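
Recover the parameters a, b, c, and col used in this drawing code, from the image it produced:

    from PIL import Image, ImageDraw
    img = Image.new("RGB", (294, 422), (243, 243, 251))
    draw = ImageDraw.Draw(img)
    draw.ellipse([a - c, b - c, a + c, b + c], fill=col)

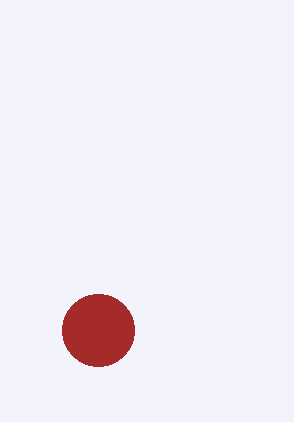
a = 98, b = 330, c = 36, col = 'brown'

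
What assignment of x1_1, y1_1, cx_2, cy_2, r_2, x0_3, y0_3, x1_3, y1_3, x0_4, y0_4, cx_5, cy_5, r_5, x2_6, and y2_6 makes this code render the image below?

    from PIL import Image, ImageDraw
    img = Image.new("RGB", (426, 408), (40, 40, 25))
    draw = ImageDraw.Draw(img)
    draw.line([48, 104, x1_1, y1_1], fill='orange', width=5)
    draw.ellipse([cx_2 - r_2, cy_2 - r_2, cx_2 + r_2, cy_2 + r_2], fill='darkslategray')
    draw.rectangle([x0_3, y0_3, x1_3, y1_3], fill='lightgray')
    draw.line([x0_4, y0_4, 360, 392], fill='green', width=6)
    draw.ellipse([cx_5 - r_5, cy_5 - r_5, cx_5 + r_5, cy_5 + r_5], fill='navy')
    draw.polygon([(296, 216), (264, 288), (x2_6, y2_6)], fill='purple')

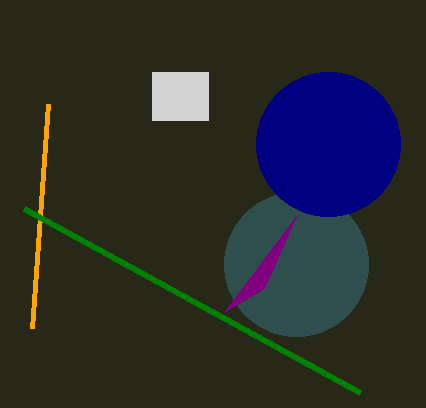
x1_1 = 32; y1_1 = 328; cx_2 = 296; cy_2 = 264; r_2 = 72; x0_3 = 152; y0_3 = 72; x1_3 = 208; y1_3 = 120; x0_4 = 24; y0_4 = 208; cx_5 = 328; cy_5 = 144; r_5 = 72; x2_6 = 224; y2_6 = 312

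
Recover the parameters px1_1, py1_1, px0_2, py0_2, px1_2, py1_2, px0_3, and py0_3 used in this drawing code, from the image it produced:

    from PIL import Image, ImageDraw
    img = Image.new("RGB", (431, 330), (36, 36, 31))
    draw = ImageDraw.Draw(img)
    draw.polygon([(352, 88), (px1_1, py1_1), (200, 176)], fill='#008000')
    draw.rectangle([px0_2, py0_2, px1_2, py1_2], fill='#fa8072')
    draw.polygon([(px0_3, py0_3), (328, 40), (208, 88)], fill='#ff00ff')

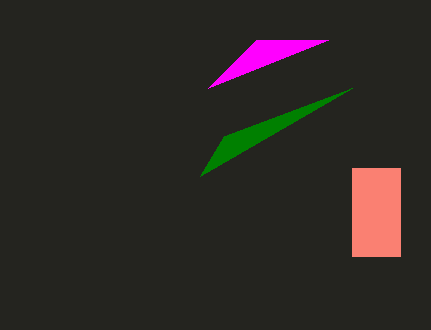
px1_1 = 224, py1_1 = 136, px0_2 = 352, py0_2 = 168, px1_2 = 400, py1_2 = 256, px0_3 = 256, py0_3 = 40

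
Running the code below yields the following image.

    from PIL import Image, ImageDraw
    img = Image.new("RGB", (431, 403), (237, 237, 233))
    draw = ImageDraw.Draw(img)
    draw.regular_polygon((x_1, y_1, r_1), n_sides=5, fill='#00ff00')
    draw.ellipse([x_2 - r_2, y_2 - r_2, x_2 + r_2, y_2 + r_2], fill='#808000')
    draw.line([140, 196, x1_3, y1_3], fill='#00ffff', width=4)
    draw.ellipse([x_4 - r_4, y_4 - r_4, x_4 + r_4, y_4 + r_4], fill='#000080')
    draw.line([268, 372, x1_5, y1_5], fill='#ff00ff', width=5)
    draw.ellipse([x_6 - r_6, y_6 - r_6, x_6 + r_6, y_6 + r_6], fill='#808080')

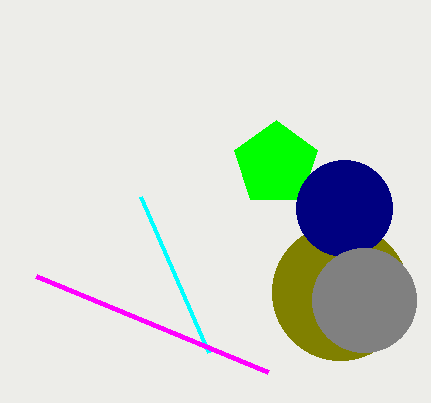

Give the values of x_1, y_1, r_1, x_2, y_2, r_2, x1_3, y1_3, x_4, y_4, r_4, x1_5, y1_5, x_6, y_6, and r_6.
x_1 = 276; y_1 = 164; r_1 = 44; x_2 = 340; y_2 = 292; r_2 = 68; x1_3 = 208; y1_3 = 352; x_4 = 344; y_4 = 208; r_4 = 48; x1_5 = 36; y1_5 = 276; x_6 = 364; y_6 = 300; r_6 = 52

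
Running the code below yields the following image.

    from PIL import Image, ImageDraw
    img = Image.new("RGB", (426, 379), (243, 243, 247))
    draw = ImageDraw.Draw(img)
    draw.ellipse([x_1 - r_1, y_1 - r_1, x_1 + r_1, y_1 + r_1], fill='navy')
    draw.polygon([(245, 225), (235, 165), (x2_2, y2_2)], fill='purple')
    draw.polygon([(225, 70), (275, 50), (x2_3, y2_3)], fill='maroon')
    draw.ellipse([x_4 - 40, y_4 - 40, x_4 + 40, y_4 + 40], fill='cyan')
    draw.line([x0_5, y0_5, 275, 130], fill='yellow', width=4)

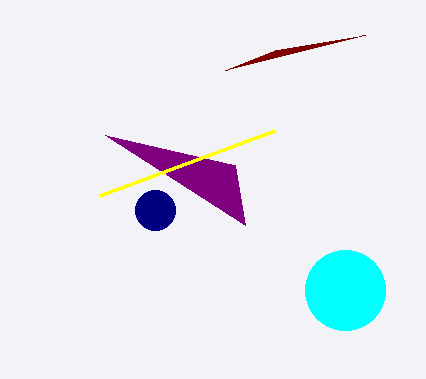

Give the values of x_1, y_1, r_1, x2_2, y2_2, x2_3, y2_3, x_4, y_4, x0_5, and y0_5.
x_1 = 155
y_1 = 210
r_1 = 20
x2_2 = 105
y2_2 = 135
x2_3 = 365
y2_3 = 35
x_4 = 345
y_4 = 290
x0_5 = 100
y0_5 = 195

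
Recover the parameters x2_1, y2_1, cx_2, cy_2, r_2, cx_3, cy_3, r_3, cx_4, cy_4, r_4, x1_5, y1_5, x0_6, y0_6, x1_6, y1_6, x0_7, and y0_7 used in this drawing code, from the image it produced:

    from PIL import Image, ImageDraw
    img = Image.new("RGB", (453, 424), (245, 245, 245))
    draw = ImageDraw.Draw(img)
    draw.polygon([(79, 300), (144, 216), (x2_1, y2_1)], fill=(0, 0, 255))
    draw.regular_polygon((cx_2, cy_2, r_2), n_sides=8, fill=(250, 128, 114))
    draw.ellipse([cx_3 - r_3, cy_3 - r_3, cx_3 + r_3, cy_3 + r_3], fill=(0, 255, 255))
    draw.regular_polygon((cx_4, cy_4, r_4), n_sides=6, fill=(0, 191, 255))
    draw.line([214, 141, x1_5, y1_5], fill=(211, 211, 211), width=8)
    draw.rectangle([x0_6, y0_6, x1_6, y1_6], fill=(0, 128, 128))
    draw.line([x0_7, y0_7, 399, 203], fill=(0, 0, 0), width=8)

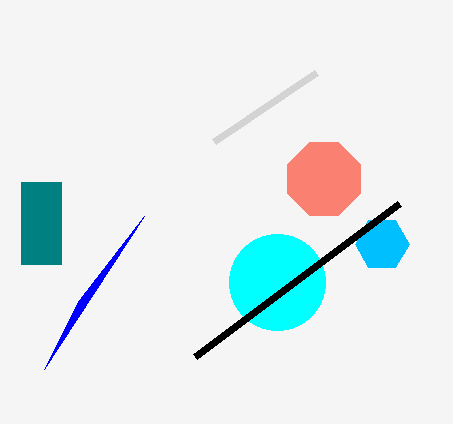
x2_1 = 44
y2_1 = 369
cx_2 = 324
cy_2 = 179
r_2 = 39
cx_3 = 277
cy_3 = 282
r_3 = 48
cx_4 = 382
cy_4 = 244
r_4 = 27
x1_5 = 316
y1_5 = 72
x0_6 = 21
y0_6 = 182
x1_6 = 61
y1_6 = 264
x0_7 = 195
y0_7 = 356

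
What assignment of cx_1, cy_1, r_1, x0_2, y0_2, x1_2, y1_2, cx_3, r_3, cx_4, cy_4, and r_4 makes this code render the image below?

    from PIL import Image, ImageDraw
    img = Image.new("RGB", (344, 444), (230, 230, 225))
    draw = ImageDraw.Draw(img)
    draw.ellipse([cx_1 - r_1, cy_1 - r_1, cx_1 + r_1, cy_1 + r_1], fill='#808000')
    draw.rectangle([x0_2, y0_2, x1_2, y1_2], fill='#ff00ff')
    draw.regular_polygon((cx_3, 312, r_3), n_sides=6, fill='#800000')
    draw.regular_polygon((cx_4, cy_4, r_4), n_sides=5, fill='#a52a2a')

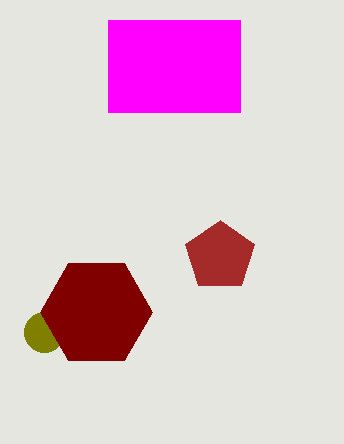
cx_1 = 44, cy_1 = 332, r_1 = 20, x0_2 = 108, y0_2 = 20, x1_2 = 240, y1_2 = 112, cx_3 = 96, r_3 = 56, cx_4 = 220, cy_4 = 256, r_4 = 36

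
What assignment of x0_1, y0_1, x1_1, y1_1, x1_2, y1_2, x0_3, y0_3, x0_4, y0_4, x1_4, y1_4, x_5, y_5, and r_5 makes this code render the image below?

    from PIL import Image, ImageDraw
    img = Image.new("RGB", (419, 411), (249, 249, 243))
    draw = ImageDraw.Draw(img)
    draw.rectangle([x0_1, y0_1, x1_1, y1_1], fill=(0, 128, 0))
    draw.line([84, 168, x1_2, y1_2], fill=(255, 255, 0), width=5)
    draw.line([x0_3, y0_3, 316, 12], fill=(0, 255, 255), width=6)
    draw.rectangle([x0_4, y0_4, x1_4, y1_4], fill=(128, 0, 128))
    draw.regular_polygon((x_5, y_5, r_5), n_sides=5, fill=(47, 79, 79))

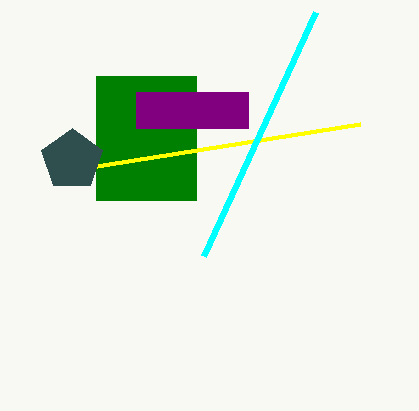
x0_1 = 96; y0_1 = 76; x1_1 = 196; y1_1 = 200; x1_2 = 360; y1_2 = 124; x0_3 = 204; y0_3 = 256; x0_4 = 136; y0_4 = 92; x1_4 = 248; y1_4 = 128; x_5 = 72; y_5 = 160; r_5 = 32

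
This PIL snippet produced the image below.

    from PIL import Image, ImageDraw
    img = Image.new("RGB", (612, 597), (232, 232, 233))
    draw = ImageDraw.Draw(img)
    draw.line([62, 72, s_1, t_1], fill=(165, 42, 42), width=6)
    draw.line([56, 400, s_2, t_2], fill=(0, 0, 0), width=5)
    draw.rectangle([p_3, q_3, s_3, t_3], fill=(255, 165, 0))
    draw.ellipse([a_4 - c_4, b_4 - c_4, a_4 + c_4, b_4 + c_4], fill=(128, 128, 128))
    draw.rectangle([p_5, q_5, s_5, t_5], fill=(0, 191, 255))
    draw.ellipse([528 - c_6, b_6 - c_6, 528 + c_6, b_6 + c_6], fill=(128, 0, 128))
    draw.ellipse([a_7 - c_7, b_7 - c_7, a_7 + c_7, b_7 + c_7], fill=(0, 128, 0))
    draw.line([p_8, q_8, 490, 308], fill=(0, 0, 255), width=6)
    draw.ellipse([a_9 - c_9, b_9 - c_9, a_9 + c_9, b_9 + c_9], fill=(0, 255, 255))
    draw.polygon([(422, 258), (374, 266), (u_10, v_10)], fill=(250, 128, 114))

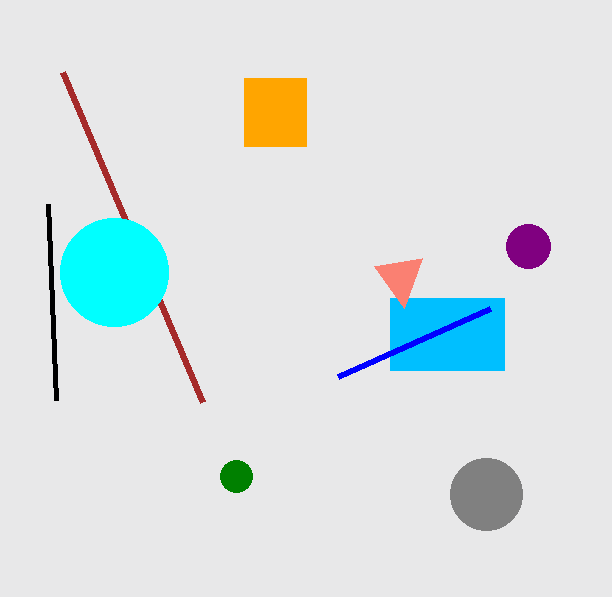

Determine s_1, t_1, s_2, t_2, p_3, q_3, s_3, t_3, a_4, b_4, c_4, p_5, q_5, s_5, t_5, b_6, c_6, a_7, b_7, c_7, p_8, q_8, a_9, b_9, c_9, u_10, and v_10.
s_1 = 202; t_1 = 402; s_2 = 48; t_2 = 204; p_3 = 244; q_3 = 78; s_3 = 306; t_3 = 146; a_4 = 486; b_4 = 494; c_4 = 36; p_5 = 390; q_5 = 298; s_5 = 504; t_5 = 370; b_6 = 246; c_6 = 22; a_7 = 236; b_7 = 476; c_7 = 16; p_8 = 338; q_8 = 376; a_9 = 114; b_9 = 272; c_9 = 54; u_10 = 404; v_10 = 308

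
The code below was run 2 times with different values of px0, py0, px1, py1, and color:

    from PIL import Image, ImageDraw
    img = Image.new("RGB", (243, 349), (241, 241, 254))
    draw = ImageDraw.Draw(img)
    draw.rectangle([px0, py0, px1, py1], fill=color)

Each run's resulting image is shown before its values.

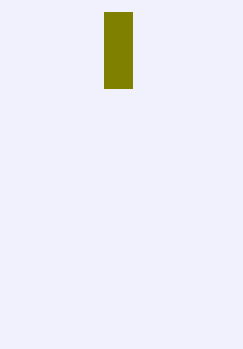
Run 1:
px0 = 104
py0 = 12
px1 = 132
py1 = 88
color = 'olive'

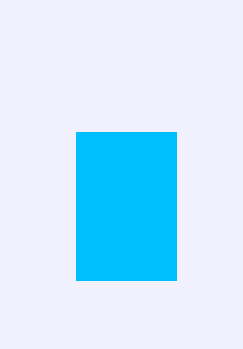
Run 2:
px0 = 76
py0 = 132
px1 = 176
py1 = 280
color = 'deepskyblue'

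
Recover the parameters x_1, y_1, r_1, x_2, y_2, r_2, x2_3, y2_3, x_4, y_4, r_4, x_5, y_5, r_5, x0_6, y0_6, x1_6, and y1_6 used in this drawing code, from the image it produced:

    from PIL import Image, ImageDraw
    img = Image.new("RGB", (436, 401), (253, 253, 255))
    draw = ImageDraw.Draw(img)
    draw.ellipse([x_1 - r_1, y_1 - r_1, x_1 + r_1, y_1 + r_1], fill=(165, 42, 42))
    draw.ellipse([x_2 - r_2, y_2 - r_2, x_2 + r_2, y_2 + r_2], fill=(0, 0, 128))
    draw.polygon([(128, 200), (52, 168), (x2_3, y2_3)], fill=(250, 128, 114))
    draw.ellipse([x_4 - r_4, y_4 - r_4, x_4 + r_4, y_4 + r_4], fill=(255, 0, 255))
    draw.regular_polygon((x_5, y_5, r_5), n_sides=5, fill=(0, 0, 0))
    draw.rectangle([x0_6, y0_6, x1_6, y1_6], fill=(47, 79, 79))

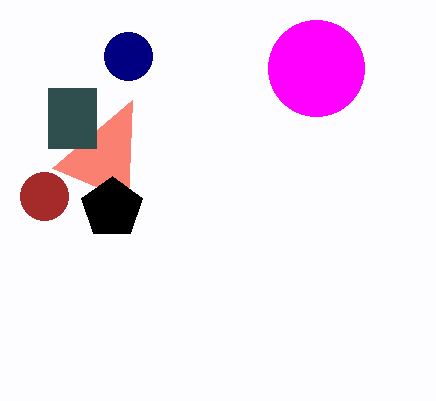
x_1 = 44; y_1 = 196; r_1 = 24; x_2 = 128; y_2 = 56; r_2 = 24; x2_3 = 132; y2_3 = 100; x_4 = 316; y_4 = 68; r_4 = 48; x_5 = 112; y_5 = 208; r_5 = 32; x0_6 = 48; y0_6 = 88; x1_6 = 96; y1_6 = 148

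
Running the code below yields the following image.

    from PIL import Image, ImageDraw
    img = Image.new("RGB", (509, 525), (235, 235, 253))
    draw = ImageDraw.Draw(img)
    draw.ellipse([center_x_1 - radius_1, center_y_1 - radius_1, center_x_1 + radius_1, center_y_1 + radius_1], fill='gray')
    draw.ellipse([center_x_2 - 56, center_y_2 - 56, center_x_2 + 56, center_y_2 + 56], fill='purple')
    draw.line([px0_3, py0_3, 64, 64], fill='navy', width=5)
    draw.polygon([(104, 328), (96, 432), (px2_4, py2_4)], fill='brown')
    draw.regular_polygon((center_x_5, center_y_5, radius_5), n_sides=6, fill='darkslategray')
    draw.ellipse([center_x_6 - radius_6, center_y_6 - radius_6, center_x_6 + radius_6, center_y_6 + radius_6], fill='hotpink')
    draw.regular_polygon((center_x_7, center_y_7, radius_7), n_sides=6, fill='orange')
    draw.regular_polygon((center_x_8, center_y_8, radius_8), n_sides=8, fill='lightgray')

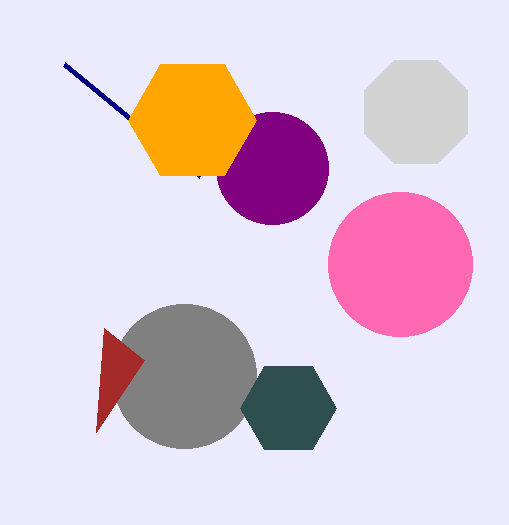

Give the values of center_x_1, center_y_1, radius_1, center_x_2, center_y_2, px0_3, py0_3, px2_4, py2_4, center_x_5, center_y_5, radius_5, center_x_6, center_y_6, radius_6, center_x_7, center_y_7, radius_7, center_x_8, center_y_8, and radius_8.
center_x_1 = 184
center_y_1 = 376
radius_1 = 72
center_x_2 = 272
center_y_2 = 168
px0_3 = 200
py0_3 = 176
px2_4 = 144
py2_4 = 360
center_x_5 = 288
center_y_5 = 408
radius_5 = 48
center_x_6 = 400
center_y_6 = 264
radius_6 = 72
center_x_7 = 192
center_y_7 = 120
radius_7 = 64
center_x_8 = 416
center_y_8 = 112
radius_8 = 56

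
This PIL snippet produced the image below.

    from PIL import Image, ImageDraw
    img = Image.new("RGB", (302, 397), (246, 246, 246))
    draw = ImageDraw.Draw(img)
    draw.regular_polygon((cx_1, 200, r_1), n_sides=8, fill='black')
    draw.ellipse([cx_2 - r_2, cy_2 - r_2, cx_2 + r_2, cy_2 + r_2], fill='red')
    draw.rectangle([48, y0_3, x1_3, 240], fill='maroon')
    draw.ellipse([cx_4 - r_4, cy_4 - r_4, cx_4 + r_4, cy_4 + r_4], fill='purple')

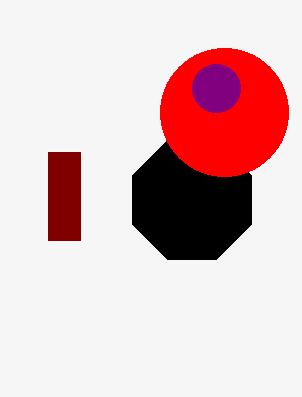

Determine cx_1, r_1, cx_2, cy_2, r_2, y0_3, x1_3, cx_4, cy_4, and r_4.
cx_1 = 192, r_1 = 64, cx_2 = 224, cy_2 = 112, r_2 = 64, y0_3 = 152, x1_3 = 80, cx_4 = 216, cy_4 = 88, r_4 = 24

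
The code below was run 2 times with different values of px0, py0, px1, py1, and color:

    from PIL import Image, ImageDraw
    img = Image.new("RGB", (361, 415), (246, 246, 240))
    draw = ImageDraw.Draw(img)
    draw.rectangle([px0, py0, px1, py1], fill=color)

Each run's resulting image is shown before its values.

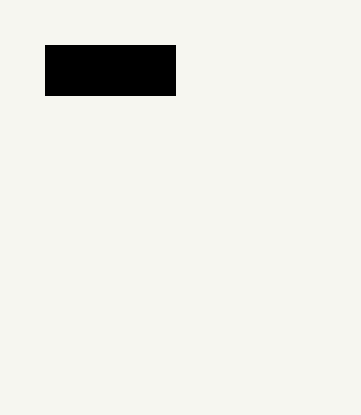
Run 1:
px0 = 45; py0 = 45; px1 = 175; py1 = 95; color = 'black'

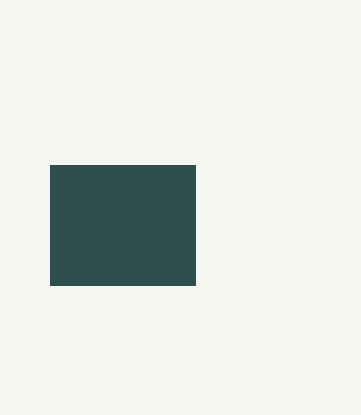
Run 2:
px0 = 50; py0 = 165; px1 = 195; py1 = 285; color = 'darkslategray'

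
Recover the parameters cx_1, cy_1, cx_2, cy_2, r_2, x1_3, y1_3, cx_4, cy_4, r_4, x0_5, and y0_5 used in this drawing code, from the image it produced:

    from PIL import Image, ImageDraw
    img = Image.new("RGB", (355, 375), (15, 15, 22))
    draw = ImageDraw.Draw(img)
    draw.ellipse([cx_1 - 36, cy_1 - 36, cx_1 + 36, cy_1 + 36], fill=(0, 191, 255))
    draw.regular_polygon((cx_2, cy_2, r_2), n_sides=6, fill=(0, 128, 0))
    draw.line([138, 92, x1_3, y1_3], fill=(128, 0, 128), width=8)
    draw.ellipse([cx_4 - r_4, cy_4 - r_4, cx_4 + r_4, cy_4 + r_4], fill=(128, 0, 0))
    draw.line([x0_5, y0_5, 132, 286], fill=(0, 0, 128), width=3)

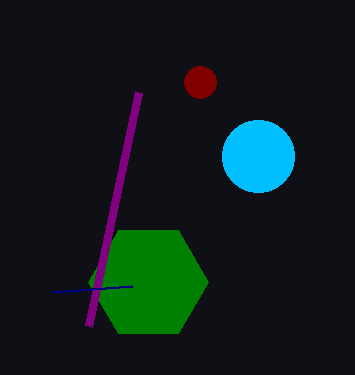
cx_1 = 258; cy_1 = 156; cx_2 = 148; cy_2 = 282; r_2 = 60; x1_3 = 88; y1_3 = 326; cx_4 = 200; cy_4 = 82; r_4 = 16; x0_5 = 52; y0_5 = 292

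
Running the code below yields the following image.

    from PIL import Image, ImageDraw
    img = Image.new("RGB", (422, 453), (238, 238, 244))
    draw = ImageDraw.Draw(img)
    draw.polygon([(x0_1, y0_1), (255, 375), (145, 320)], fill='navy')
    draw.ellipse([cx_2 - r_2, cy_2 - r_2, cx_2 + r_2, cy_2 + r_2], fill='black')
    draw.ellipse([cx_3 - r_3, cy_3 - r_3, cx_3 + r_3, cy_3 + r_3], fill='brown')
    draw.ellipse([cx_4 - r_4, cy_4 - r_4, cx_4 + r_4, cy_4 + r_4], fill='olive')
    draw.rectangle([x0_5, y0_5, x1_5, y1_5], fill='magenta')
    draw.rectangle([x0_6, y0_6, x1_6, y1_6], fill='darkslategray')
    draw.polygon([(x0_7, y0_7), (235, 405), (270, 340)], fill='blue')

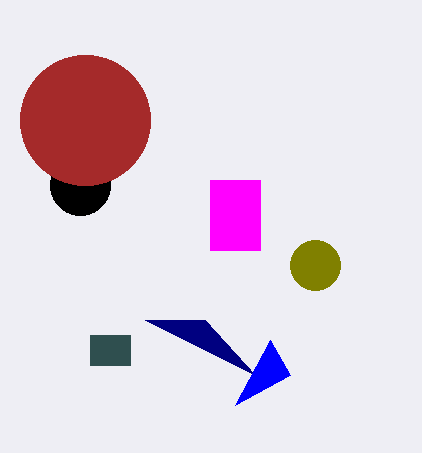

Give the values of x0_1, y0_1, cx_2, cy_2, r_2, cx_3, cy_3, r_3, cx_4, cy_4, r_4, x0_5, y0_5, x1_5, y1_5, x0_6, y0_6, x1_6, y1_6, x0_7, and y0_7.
x0_1 = 205
y0_1 = 320
cx_2 = 80
cy_2 = 185
r_2 = 30
cx_3 = 85
cy_3 = 120
r_3 = 65
cx_4 = 315
cy_4 = 265
r_4 = 25
x0_5 = 210
y0_5 = 180
x1_5 = 260
y1_5 = 250
x0_6 = 90
y0_6 = 335
x1_6 = 130
y1_6 = 365
x0_7 = 290
y0_7 = 375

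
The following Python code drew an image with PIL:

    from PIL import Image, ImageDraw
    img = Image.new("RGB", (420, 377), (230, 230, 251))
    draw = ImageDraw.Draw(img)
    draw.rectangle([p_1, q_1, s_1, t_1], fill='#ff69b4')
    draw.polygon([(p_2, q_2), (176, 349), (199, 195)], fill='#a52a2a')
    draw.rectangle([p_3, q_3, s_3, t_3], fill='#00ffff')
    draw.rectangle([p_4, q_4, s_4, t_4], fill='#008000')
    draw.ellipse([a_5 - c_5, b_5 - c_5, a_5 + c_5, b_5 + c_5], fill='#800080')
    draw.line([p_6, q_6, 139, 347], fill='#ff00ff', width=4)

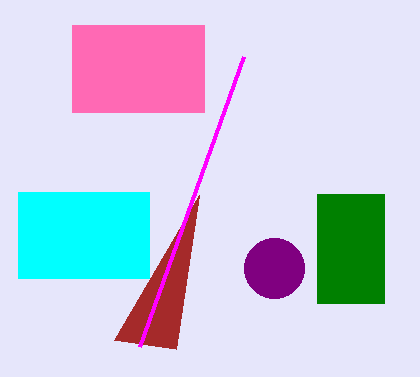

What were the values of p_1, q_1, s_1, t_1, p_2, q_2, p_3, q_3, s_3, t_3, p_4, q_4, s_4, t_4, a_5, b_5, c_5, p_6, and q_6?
p_1 = 72, q_1 = 25, s_1 = 204, t_1 = 112, p_2 = 114, q_2 = 340, p_3 = 18, q_3 = 192, s_3 = 149, t_3 = 278, p_4 = 317, q_4 = 194, s_4 = 384, t_4 = 303, a_5 = 274, b_5 = 268, c_5 = 30, p_6 = 243, q_6 = 57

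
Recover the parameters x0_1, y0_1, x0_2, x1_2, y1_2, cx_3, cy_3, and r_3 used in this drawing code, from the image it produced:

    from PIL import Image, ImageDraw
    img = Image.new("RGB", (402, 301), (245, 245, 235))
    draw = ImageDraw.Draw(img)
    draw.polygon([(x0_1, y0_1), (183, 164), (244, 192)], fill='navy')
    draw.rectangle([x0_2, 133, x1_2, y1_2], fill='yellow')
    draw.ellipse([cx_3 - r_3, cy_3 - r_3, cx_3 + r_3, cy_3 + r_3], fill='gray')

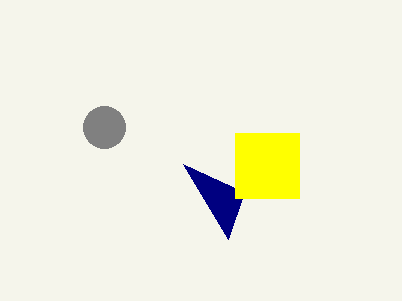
x0_1 = 228, y0_1 = 239, x0_2 = 235, x1_2 = 299, y1_2 = 198, cx_3 = 104, cy_3 = 127, r_3 = 21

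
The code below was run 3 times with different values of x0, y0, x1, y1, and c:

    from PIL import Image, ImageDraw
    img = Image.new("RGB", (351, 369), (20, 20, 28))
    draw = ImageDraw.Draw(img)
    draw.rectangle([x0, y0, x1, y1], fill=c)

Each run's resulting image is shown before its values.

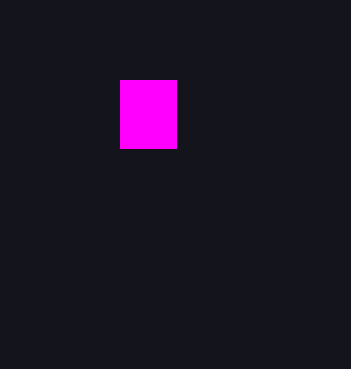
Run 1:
x0 = 120
y0 = 80
x1 = 176
y1 = 148
c = 'magenta'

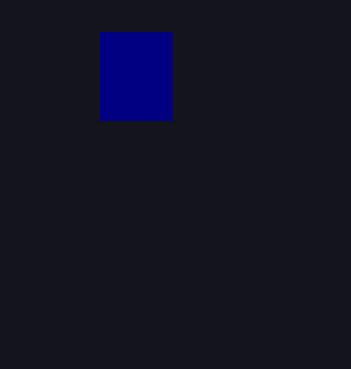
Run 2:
x0 = 100
y0 = 32
x1 = 172
y1 = 120
c = 'navy'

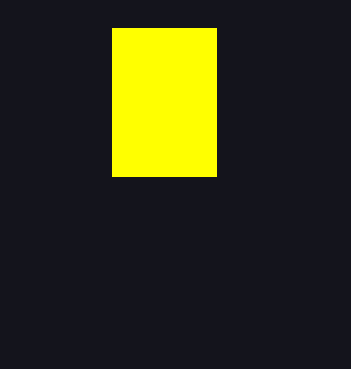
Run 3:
x0 = 112, y0 = 28, x1 = 216, y1 = 176, c = 'yellow'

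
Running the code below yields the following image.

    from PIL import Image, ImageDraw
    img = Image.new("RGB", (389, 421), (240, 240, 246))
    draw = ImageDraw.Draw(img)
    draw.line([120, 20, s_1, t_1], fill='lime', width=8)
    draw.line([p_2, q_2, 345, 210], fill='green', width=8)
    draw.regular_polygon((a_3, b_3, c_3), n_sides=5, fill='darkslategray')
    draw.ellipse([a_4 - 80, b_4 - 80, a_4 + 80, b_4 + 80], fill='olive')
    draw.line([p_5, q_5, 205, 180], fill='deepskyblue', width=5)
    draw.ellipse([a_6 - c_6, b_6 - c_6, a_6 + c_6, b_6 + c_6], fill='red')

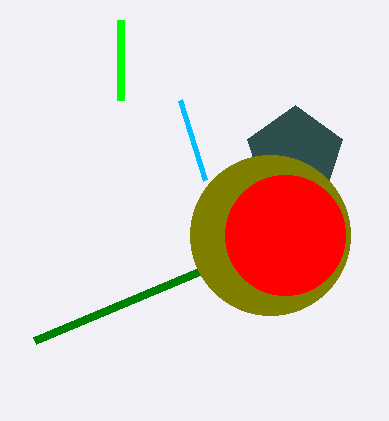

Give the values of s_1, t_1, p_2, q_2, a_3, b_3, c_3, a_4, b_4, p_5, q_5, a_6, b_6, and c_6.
s_1 = 120, t_1 = 100, p_2 = 35, q_2 = 340, a_3 = 295, b_3 = 155, c_3 = 50, a_4 = 270, b_4 = 235, p_5 = 180, q_5 = 100, a_6 = 285, b_6 = 235, c_6 = 60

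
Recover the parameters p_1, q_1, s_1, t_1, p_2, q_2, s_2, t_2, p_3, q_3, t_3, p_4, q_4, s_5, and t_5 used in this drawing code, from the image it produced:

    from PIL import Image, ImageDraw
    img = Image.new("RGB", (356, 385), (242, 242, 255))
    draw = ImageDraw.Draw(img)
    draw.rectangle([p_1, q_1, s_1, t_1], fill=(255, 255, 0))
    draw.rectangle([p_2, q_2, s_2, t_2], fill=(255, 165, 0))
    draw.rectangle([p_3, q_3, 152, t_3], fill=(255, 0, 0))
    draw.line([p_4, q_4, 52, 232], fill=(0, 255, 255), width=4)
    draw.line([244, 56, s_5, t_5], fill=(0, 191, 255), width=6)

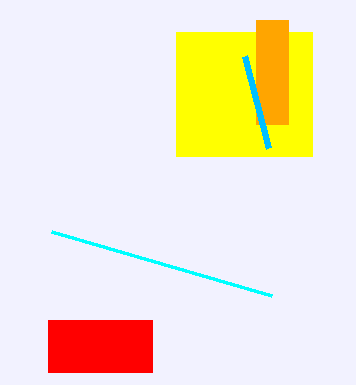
p_1 = 176, q_1 = 32, s_1 = 312, t_1 = 156, p_2 = 256, q_2 = 20, s_2 = 288, t_2 = 124, p_3 = 48, q_3 = 320, t_3 = 372, p_4 = 272, q_4 = 296, s_5 = 268, t_5 = 148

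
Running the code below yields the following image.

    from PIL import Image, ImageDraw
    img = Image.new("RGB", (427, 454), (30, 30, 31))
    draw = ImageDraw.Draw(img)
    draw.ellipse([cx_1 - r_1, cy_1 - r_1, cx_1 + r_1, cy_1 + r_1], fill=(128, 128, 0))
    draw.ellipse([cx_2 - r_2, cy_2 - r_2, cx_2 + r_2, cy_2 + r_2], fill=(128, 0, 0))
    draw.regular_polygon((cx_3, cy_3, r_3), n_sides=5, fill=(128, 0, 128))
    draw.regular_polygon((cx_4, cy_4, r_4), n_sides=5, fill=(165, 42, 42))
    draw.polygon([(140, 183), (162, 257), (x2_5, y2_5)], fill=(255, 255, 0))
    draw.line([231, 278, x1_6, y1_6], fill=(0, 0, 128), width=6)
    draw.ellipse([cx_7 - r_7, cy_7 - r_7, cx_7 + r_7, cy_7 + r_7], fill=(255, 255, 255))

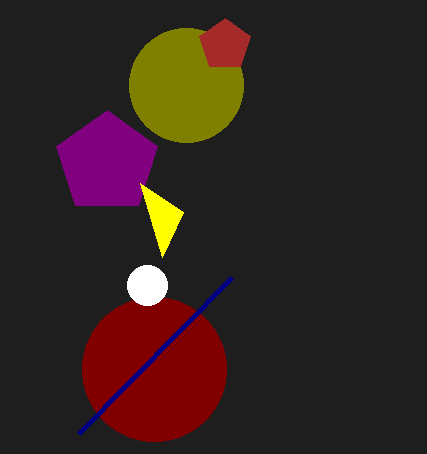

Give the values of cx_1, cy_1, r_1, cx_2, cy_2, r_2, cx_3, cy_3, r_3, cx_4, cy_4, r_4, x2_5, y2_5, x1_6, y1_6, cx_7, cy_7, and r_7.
cx_1 = 186
cy_1 = 85
r_1 = 57
cx_2 = 154
cy_2 = 369
r_2 = 72
cx_3 = 107
cy_3 = 163
r_3 = 53
cx_4 = 225
cy_4 = 45
r_4 = 27
x2_5 = 183
y2_5 = 212
x1_6 = 78
y1_6 = 434
cx_7 = 147
cy_7 = 285
r_7 = 20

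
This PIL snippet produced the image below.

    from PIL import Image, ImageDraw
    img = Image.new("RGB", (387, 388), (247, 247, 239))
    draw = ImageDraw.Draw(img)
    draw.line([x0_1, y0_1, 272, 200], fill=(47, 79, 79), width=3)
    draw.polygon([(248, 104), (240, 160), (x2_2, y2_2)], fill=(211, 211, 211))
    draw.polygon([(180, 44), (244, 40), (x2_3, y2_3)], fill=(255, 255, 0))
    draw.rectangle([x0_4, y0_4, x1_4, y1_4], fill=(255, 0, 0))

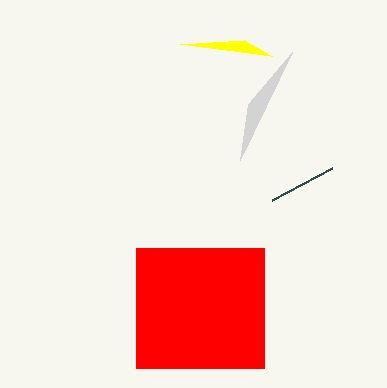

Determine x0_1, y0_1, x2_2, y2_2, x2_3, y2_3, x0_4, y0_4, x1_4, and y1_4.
x0_1 = 332; y0_1 = 168; x2_2 = 292; y2_2 = 52; x2_3 = 272; y2_3 = 56; x0_4 = 136; y0_4 = 248; x1_4 = 264; y1_4 = 368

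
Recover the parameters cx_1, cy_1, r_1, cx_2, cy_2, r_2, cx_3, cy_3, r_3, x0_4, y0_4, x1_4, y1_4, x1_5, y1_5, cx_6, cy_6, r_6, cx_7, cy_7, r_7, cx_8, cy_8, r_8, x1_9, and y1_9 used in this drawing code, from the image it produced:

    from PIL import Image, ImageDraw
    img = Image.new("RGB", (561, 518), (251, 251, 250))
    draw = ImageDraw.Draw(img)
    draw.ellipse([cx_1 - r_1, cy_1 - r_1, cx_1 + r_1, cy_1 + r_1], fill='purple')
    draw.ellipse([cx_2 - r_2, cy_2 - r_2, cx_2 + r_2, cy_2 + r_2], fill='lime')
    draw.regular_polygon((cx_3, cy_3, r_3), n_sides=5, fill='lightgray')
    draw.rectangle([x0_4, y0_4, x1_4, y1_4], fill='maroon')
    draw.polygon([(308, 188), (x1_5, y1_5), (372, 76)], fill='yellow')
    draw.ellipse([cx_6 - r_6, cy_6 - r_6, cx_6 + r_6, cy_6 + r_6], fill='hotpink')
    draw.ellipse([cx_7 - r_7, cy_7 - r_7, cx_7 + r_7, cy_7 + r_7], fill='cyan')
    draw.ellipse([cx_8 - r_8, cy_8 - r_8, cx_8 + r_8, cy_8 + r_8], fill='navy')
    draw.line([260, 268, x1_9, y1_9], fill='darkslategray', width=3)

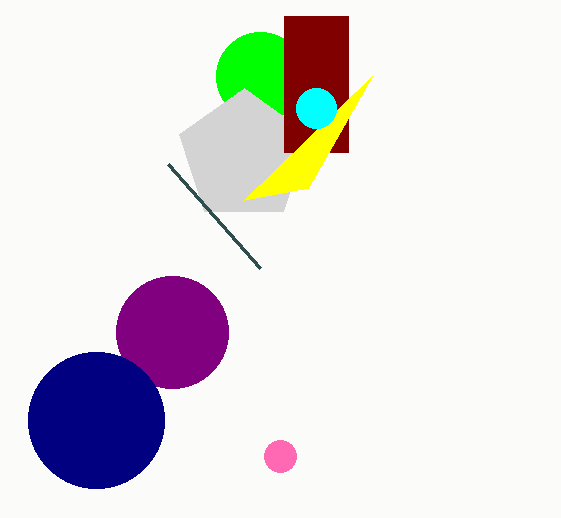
cx_1 = 172, cy_1 = 332, r_1 = 56, cx_2 = 260, cy_2 = 76, r_2 = 44, cx_3 = 244, cy_3 = 156, r_3 = 68, x0_4 = 284, y0_4 = 16, x1_4 = 348, y1_4 = 152, x1_5 = 244, y1_5 = 200, cx_6 = 280, cy_6 = 456, r_6 = 16, cx_7 = 316, cy_7 = 108, r_7 = 20, cx_8 = 96, cy_8 = 420, r_8 = 68, x1_9 = 168, y1_9 = 164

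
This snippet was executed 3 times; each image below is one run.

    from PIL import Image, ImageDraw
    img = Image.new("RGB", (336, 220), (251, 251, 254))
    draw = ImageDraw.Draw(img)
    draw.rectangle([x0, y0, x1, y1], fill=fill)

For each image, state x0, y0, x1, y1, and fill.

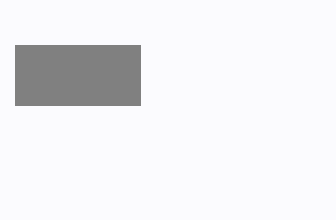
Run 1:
x0 = 15; y0 = 45; x1 = 140; y1 = 105; fill = 'gray'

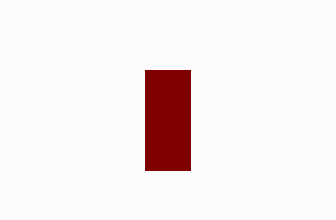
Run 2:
x0 = 145, y0 = 70, x1 = 190, y1 = 170, fill = 'maroon'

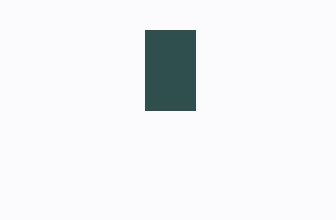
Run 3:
x0 = 145
y0 = 30
x1 = 195
y1 = 110
fill = 'darkslategray'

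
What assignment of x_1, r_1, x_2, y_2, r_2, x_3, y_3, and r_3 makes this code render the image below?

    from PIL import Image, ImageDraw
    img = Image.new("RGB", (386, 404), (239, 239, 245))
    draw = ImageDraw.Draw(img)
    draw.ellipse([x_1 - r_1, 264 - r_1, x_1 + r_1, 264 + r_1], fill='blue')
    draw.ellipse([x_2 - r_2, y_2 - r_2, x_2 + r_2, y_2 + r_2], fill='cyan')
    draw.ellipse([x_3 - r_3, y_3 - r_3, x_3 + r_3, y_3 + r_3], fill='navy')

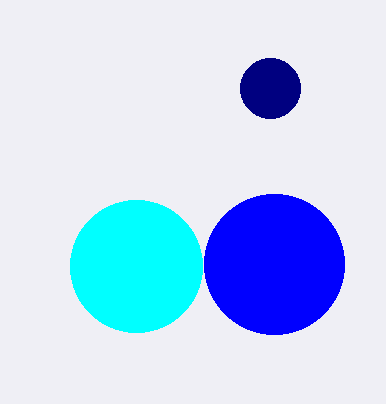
x_1 = 274; r_1 = 70; x_2 = 136; y_2 = 266; r_2 = 66; x_3 = 270; y_3 = 88; r_3 = 30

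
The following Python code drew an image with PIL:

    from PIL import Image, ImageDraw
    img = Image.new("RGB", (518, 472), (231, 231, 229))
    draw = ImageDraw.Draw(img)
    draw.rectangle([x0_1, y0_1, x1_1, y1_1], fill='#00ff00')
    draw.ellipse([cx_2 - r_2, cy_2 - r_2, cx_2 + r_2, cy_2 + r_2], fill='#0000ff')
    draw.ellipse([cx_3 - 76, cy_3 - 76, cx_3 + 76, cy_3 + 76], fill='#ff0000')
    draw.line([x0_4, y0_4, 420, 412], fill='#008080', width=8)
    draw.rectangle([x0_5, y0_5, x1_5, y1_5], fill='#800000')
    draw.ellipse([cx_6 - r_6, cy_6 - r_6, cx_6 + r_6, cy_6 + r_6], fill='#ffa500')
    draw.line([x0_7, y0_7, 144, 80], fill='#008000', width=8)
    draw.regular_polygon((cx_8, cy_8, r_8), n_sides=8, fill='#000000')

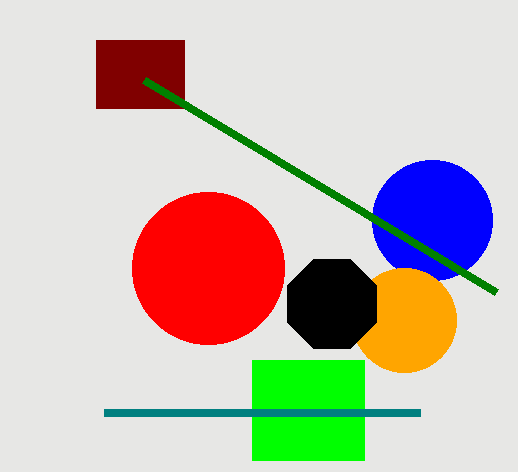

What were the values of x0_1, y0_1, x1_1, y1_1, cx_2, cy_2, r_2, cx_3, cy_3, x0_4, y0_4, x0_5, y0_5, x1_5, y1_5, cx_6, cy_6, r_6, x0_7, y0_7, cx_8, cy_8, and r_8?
x0_1 = 252
y0_1 = 360
x1_1 = 364
y1_1 = 460
cx_2 = 432
cy_2 = 220
r_2 = 60
cx_3 = 208
cy_3 = 268
x0_4 = 104
y0_4 = 412
x0_5 = 96
y0_5 = 40
x1_5 = 184
y1_5 = 108
cx_6 = 404
cy_6 = 320
r_6 = 52
x0_7 = 496
y0_7 = 292
cx_8 = 332
cy_8 = 304
r_8 = 48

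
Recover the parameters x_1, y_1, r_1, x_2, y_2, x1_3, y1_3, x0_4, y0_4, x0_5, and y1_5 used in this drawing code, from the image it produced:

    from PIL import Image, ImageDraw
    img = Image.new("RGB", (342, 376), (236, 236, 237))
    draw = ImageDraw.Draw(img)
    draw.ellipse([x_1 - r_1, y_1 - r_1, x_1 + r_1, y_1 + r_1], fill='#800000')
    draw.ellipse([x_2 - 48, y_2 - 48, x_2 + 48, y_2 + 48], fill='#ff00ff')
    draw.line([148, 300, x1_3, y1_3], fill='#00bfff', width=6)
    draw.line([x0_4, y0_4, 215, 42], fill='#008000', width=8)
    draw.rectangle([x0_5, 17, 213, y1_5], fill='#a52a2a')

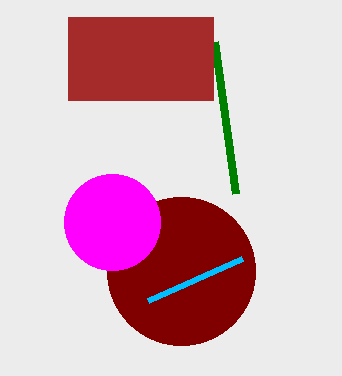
x_1 = 181, y_1 = 271, r_1 = 74, x_2 = 112, y_2 = 222, x1_3 = 242, y1_3 = 258, x0_4 = 236, y0_4 = 194, x0_5 = 68, y1_5 = 100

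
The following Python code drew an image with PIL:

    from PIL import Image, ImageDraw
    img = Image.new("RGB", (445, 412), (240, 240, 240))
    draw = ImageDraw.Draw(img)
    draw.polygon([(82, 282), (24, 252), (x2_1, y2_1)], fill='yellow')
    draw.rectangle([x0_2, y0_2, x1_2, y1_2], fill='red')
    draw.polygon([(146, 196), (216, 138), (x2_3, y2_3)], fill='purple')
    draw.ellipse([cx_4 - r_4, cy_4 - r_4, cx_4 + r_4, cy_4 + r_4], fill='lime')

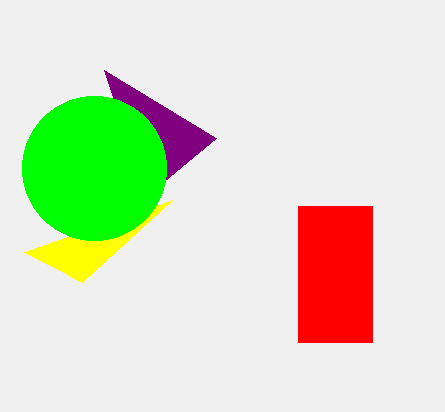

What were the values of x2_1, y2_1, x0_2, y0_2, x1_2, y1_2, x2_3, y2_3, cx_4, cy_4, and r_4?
x2_1 = 172
y2_1 = 200
x0_2 = 298
y0_2 = 206
x1_2 = 372
y1_2 = 342
x2_3 = 104
y2_3 = 70
cx_4 = 94
cy_4 = 168
r_4 = 72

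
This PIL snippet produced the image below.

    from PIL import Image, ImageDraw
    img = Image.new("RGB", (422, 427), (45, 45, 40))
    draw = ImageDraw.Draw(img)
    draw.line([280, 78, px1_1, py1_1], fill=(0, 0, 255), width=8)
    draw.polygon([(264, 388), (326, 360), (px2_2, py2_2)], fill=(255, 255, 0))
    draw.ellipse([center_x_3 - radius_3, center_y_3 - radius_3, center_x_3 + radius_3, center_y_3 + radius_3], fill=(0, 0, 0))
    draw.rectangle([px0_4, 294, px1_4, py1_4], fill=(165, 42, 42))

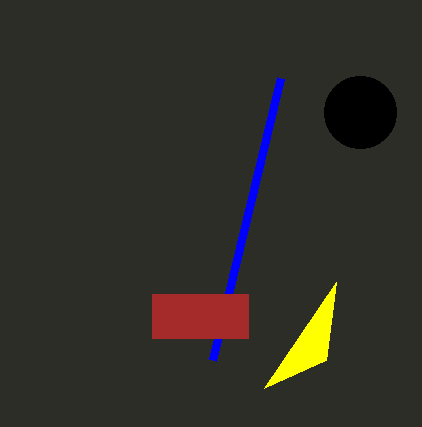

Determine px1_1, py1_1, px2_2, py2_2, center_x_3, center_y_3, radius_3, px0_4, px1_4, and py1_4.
px1_1 = 212
py1_1 = 360
px2_2 = 336
py2_2 = 282
center_x_3 = 360
center_y_3 = 112
radius_3 = 36
px0_4 = 152
px1_4 = 248
py1_4 = 338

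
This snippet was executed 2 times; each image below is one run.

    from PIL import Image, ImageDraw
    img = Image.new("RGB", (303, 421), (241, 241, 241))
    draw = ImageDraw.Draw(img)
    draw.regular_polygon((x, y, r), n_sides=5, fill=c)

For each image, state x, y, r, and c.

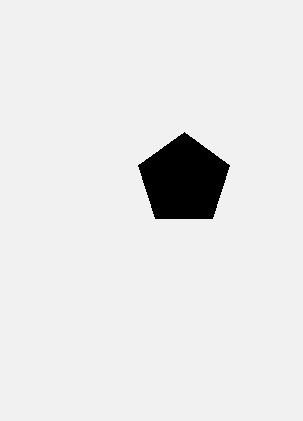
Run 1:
x = 184; y = 180; r = 48; c = 'black'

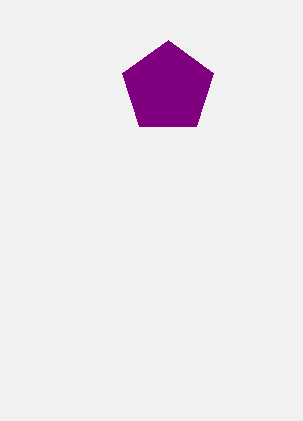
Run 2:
x = 168
y = 88
r = 48
c = 'purple'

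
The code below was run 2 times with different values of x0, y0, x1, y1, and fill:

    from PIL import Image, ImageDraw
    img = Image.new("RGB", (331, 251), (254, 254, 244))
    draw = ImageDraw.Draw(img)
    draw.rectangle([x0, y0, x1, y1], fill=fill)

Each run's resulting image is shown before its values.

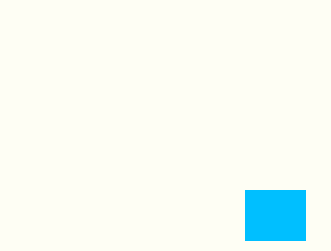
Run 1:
x0 = 245, y0 = 190, x1 = 305, y1 = 240, fill = 'deepskyblue'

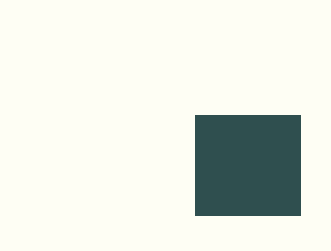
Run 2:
x0 = 195
y0 = 115
x1 = 300
y1 = 215
fill = 'darkslategray'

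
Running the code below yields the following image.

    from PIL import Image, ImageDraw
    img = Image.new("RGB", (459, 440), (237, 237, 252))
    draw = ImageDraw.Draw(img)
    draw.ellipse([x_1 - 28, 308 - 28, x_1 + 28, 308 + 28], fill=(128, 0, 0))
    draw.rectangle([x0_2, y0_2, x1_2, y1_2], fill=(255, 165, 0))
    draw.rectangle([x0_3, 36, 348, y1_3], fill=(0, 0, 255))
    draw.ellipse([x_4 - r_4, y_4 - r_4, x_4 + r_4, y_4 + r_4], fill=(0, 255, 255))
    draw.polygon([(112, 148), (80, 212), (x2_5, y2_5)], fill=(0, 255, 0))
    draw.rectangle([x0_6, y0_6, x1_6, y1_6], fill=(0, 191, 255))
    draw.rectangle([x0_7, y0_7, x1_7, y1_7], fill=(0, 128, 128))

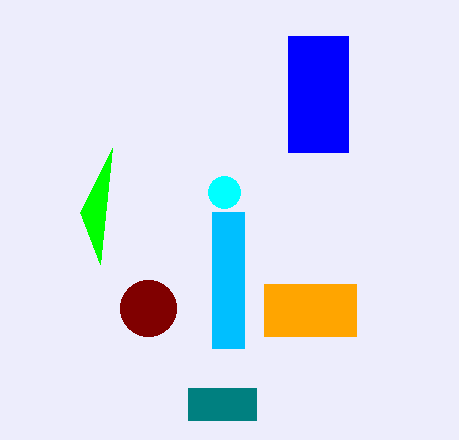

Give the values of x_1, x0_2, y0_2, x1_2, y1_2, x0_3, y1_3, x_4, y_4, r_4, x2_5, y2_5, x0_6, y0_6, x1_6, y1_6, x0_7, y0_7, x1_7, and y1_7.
x_1 = 148; x0_2 = 264; y0_2 = 284; x1_2 = 356; y1_2 = 336; x0_3 = 288; y1_3 = 152; x_4 = 224; y_4 = 192; r_4 = 16; x2_5 = 100; y2_5 = 264; x0_6 = 212; y0_6 = 212; x1_6 = 244; y1_6 = 348; x0_7 = 188; y0_7 = 388; x1_7 = 256; y1_7 = 420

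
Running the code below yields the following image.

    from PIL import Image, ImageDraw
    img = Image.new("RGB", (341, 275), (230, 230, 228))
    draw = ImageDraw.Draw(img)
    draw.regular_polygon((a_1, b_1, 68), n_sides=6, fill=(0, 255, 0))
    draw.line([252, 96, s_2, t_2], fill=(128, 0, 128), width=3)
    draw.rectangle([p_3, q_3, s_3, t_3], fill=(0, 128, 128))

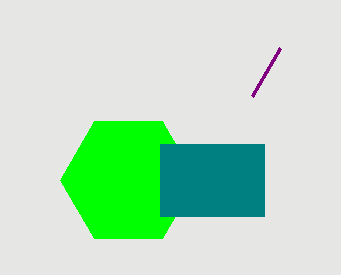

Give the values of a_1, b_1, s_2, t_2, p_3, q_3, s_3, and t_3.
a_1 = 128, b_1 = 180, s_2 = 280, t_2 = 48, p_3 = 160, q_3 = 144, s_3 = 264, t_3 = 216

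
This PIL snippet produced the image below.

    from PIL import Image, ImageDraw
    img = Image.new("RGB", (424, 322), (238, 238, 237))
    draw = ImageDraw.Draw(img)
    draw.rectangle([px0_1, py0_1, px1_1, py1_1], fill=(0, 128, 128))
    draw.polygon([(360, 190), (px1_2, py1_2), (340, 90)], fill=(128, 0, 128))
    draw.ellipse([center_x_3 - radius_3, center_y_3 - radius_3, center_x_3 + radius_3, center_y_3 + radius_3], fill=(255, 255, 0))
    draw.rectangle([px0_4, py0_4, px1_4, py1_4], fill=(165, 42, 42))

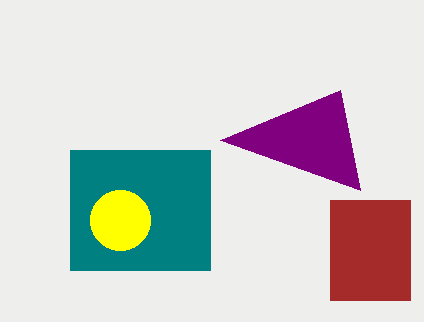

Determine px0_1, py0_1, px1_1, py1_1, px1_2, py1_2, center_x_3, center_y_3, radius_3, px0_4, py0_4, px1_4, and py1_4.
px0_1 = 70
py0_1 = 150
px1_1 = 210
py1_1 = 270
px1_2 = 220
py1_2 = 140
center_x_3 = 120
center_y_3 = 220
radius_3 = 30
px0_4 = 330
py0_4 = 200
px1_4 = 410
py1_4 = 300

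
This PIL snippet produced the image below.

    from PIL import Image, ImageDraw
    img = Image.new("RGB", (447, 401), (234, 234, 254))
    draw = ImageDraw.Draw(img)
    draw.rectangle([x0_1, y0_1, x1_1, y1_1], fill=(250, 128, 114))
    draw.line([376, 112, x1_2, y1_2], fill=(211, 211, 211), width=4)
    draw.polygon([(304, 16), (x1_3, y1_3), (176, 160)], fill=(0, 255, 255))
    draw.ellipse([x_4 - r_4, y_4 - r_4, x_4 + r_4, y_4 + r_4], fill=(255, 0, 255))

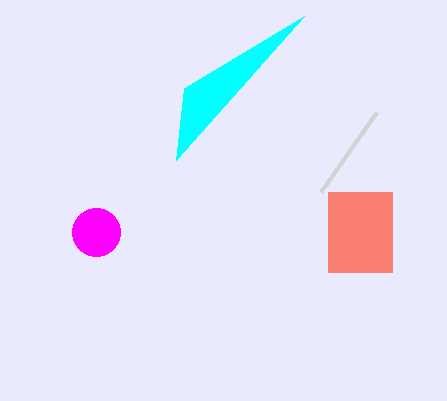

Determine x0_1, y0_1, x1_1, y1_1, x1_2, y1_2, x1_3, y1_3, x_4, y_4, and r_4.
x0_1 = 328; y0_1 = 192; x1_1 = 392; y1_1 = 272; x1_2 = 320; y1_2 = 192; x1_3 = 184; y1_3 = 88; x_4 = 96; y_4 = 232; r_4 = 24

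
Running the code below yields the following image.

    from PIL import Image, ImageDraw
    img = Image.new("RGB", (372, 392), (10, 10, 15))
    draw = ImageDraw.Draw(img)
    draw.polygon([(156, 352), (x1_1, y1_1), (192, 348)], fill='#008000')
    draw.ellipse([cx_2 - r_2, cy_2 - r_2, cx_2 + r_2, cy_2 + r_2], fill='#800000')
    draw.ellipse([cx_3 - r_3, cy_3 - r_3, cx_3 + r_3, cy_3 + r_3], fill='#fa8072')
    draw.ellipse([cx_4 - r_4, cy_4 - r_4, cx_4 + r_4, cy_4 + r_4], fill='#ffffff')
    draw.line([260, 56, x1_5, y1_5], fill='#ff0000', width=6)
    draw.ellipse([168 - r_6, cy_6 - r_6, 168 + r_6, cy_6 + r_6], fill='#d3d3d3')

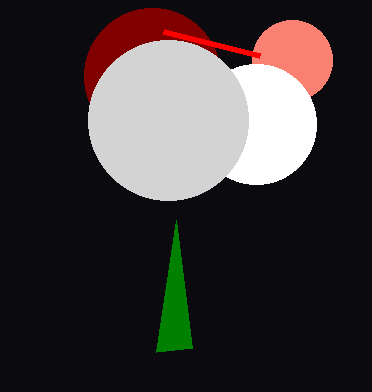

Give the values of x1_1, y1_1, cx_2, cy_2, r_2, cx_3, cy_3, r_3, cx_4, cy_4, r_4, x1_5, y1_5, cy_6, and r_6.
x1_1 = 176
y1_1 = 220
cx_2 = 152
cy_2 = 76
r_2 = 68
cx_3 = 292
cy_3 = 60
r_3 = 40
cx_4 = 256
cy_4 = 124
r_4 = 60
x1_5 = 164
y1_5 = 32
cy_6 = 120
r_6 = 80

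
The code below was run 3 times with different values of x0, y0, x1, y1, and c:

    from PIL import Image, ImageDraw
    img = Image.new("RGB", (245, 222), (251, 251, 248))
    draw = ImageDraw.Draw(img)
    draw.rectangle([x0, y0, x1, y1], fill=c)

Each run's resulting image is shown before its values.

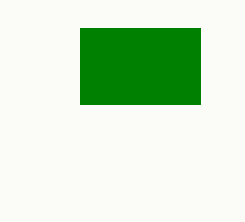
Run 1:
x0 = 80
y0 = 28
x1 = 200
y1 = 104
c = 'green'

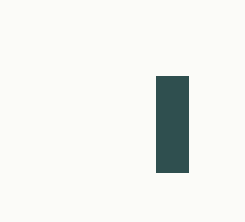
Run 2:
x0 = 156, y0 = 76, x1 = 188, y1 = 172, c = 'darkslategray'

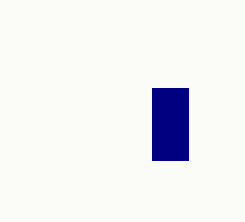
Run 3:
x0 = 152; y0 = 88; x1 = 188; y1 = 160; c = 'navy'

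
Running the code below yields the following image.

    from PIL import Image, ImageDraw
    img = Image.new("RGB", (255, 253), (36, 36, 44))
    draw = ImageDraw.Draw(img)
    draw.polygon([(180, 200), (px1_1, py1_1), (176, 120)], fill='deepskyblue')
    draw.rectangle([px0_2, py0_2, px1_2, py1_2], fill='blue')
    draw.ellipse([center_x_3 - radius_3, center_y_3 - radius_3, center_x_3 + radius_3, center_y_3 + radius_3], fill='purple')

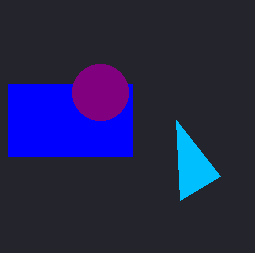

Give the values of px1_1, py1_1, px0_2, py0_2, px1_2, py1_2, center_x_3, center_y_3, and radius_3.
px1_1 = 220
py1_1 = 176
px0_2 = 8
py0_2 = 84
px1_2 = 132
py1_2 = 156
center_x_3 = 100
center_y_3 = 92
radius_3 = 28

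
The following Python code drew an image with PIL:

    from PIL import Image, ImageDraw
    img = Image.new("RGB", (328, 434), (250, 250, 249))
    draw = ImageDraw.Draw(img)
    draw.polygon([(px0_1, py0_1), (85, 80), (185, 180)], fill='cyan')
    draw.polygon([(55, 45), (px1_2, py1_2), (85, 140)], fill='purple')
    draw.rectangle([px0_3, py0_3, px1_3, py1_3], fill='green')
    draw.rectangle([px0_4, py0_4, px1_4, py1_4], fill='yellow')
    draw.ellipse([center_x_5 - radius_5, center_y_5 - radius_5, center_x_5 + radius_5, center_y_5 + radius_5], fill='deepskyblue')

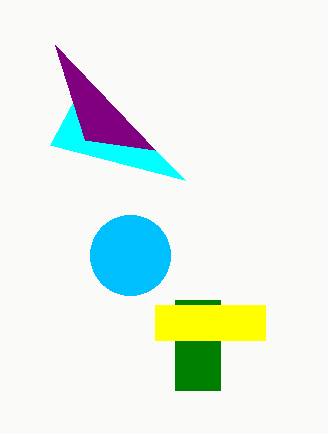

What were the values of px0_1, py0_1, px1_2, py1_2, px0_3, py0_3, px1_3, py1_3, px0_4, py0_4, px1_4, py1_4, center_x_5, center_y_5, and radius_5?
px0_1 = 50
py0_1 = 145
px1_2 = 155
py1_2 = 150
px0_3 = 175
py0_3 = 300
px1_3 = 220
py1_3 = 390
px0_4 = 155
py0_4 = 305
px1_4 = 265
py1_4 = 340
center_x_5 = 130
center_y_5 = 255
radius_5 = 40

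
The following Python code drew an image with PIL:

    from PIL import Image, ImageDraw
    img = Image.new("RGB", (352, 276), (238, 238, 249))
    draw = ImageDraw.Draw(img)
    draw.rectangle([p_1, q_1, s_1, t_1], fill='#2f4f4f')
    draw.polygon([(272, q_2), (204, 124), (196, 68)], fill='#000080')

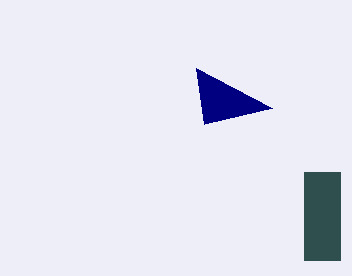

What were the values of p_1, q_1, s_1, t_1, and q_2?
p_1 = 304
q_1 = 172
s_1 = 340
t_1 = 260
q_2 = 108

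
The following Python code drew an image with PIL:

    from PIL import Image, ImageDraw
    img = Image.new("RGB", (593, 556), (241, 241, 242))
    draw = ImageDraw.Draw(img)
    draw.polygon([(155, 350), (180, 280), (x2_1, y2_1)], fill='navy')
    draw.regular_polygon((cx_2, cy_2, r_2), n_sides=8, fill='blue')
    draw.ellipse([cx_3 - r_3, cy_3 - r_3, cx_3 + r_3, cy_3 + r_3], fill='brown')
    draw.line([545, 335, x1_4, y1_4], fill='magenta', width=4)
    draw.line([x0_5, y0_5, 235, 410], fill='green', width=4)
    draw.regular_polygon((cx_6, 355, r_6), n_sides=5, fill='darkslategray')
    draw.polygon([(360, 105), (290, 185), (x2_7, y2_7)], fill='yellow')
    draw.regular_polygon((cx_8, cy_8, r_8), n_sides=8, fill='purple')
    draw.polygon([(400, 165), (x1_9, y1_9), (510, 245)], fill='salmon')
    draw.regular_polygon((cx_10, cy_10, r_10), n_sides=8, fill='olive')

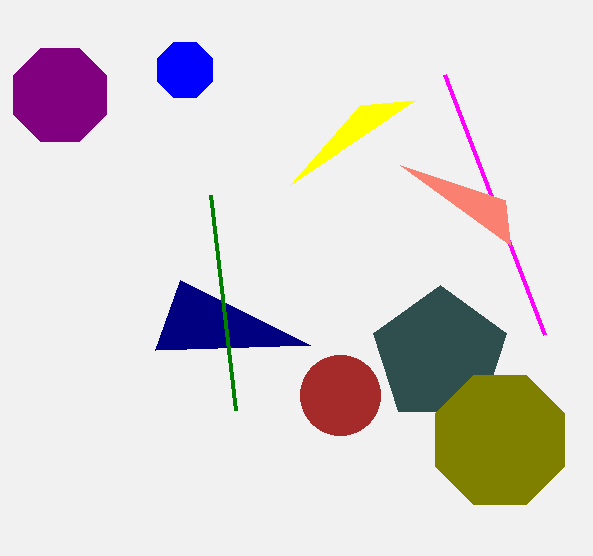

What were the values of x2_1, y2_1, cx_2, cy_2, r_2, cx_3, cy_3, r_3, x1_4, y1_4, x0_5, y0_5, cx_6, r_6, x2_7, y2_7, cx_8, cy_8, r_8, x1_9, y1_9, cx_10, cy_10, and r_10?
x2_1 = 310, y2_1 = 345, cx_2 = 185, cy_2 = 70, r_2 = 30, cx_3 = 340, cy_3 = 395, r_3 = 40, x1_4 = 445, y1_4 = 75, x0_5 = 210, y0_5 = 195, cx_6 = 440, r_6 = 70, x2_7 = 415, y2_7 = 100, cx_8 = 60, cy_8 = 95, r_8 = 50, x1_9 = 505, y1_9 = 200, cx_10 = 500, cy_10 = 440, r_10 = 70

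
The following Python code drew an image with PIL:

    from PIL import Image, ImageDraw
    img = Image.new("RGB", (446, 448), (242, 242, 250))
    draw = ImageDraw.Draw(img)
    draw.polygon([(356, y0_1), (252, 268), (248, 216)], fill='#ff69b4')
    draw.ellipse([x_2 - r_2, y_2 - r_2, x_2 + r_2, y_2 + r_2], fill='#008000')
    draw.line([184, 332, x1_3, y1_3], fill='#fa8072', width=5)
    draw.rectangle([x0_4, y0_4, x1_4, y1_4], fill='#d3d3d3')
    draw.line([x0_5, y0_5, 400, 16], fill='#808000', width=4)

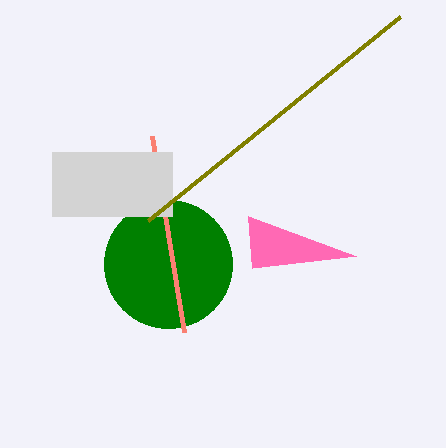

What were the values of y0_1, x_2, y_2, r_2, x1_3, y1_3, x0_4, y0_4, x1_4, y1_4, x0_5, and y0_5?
y0_1 = 256
x_2 = 168
y_2 = 264
r_2 = 64
x1_3 = 152
y1_3 = 136
x0_4 = 52
y0_4 = 152
x1_4 = 172
y1_4 = 216
x0_5 = 148
y0_5 = 220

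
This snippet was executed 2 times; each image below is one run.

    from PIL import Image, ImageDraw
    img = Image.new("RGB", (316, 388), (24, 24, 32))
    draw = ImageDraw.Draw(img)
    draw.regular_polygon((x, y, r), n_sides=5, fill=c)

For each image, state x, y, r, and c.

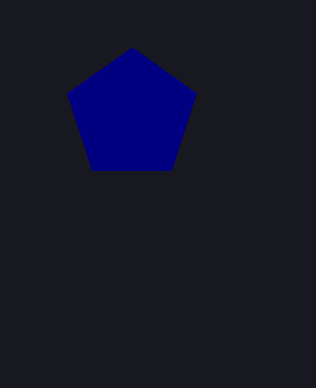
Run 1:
x = 132; y = 115; r = 68; c = 'navy'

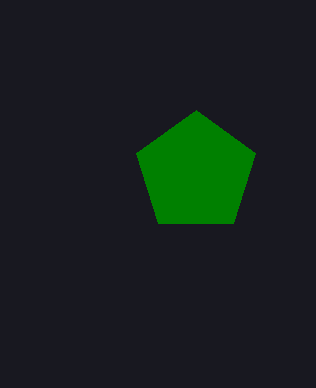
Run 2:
x = 196, y = 173, r = 63, c = 'green'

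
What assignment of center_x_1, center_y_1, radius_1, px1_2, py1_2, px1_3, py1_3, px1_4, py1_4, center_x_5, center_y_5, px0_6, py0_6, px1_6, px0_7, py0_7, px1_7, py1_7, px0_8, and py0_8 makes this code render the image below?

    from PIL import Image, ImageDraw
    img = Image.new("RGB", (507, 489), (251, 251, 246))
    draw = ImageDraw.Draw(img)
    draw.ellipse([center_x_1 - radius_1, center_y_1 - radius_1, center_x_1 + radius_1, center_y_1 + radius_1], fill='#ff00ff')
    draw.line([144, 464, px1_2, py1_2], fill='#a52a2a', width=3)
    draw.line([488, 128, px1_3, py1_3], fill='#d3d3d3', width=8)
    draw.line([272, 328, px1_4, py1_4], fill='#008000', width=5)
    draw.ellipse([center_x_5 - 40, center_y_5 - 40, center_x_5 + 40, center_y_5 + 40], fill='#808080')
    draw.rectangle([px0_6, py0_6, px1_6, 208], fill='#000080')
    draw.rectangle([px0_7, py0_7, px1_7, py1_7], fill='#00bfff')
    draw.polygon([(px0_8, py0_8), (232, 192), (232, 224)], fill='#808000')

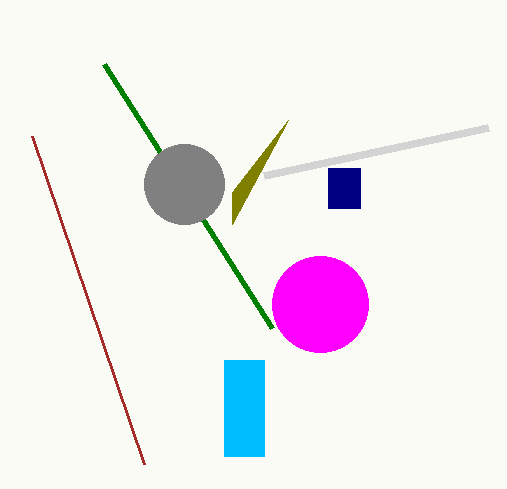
center_x_1 = 320
center_y_1 = 304
radius_1 = 48
px1_2 = 32
py1_2 = 136
px1_3 = 264
py1_3 = 176
px1_4 = 104
py1_4 = 64
center_x_5 = 184
center_y_5 = 184
px0_6 = 328
py0_6 = 168
px1_6 = 360
px0_7 = 224
py0_7 = 360
px1_7 = 264
py1_7 = 456
px0_8 = 288
py0_8 = 120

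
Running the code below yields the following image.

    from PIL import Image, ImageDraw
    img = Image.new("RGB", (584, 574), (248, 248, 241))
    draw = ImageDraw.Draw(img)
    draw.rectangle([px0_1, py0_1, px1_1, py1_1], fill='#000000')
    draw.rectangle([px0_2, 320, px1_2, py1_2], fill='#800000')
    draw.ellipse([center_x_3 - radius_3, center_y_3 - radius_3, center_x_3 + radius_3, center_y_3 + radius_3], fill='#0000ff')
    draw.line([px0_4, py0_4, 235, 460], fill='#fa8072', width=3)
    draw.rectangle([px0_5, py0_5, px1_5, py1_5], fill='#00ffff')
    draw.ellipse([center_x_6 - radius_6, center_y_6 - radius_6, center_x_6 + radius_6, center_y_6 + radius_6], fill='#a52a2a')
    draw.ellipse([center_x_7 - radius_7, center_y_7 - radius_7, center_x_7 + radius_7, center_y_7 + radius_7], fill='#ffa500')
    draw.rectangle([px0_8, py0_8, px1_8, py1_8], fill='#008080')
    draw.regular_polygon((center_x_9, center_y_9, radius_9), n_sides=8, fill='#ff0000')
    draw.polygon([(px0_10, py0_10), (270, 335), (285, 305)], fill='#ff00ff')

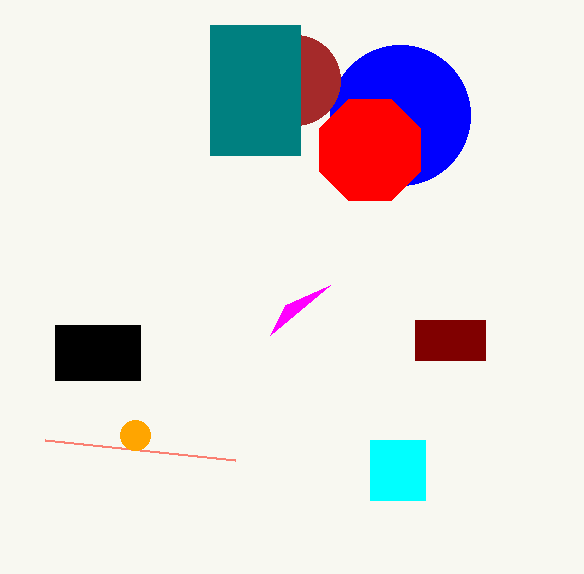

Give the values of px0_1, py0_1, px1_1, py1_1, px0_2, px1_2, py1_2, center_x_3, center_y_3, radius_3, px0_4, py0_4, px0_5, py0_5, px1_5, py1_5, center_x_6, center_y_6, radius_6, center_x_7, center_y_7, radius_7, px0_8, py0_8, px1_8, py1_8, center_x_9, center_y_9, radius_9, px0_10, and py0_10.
px0_1 = 55
py0_1 = 325
px1_1 = 140
py1_1 = 380
px0_2 = 415
px1_2 = 485
py1_2 = 360
center_x_3 = 400
center_y_3 = 115
radius_3 = 70
px0_4 = 45
py0_4 = 440
px0_5 = 370
py0_5 = 440
px1_5 = 425
py1_5 = 500
center_x_6 = 295
center_y_6 = 80
radius_6 = 45
center_x_7 = 135
center_y_7 = 435
radius_7 = 15
px0_8 = 210
py0_8 = 25
px1_8 = 300
py1_8 = 155
center_x_9 = 370
center_y_9 = 150
radius_9 = 55
px0_10 = 330
py0_10 = 285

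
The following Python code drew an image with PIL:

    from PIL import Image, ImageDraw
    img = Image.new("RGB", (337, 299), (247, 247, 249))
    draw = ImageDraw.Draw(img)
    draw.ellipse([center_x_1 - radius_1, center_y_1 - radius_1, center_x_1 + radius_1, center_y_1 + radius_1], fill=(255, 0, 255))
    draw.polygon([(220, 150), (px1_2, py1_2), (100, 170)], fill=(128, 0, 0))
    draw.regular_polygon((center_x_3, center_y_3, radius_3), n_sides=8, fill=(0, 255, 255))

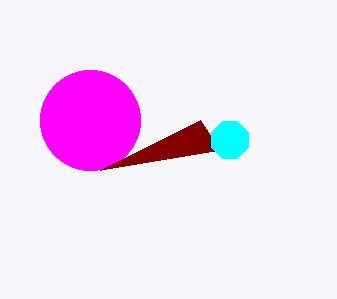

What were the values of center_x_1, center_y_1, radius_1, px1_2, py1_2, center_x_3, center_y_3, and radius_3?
center_x_1 = 90, center_y_1 = 120, radius_1 = 50, px1_2 = 200, py1_2 = 120, center_x_3 = 230, center_y_3 = 140, radius_3 = 20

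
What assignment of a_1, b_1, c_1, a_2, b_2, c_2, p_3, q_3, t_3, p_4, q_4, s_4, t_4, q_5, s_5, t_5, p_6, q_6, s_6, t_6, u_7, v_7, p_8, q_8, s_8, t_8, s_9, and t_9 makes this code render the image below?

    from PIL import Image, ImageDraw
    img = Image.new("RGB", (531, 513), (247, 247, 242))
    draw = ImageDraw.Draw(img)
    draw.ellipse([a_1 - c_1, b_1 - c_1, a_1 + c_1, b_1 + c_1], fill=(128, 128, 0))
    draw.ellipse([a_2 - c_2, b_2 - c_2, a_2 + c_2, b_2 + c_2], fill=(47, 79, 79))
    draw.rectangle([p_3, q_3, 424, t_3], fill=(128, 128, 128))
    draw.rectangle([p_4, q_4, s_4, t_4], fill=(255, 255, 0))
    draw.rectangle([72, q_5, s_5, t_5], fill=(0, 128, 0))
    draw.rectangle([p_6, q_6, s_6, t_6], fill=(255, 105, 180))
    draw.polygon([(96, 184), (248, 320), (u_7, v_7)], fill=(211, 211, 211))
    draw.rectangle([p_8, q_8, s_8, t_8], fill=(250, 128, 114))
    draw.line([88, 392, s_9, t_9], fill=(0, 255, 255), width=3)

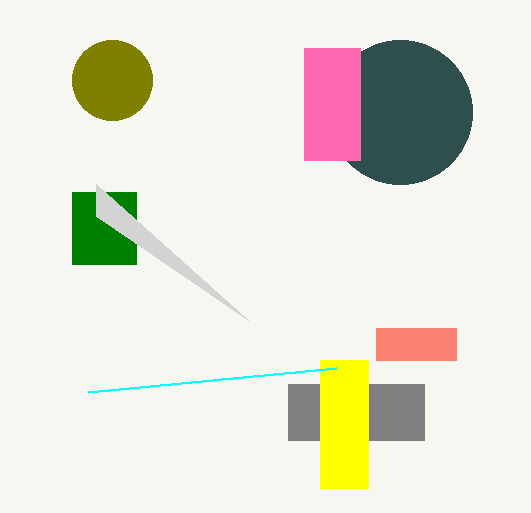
a_1 = 112
b_1 = 80
c_1 = 40
a_2 = 400
b_2 = 112
c_2 = 72
p_3 = 288
q_3 = 384
t_3 = 440
p_4 = 320
q_4 = 360
s_4 = 368
t_4 = 488
q_5 = 192
s_5 = 136
t_5 = 264
p_6 = 304
q_6 = 48
s_6 = 360
t_6 = 160
u_7 = 96
v_7 = 216
p_8 = 376
q_8 = 328
s_8 = 456
t_8 = 360
s_9 = 336
t_9 = 368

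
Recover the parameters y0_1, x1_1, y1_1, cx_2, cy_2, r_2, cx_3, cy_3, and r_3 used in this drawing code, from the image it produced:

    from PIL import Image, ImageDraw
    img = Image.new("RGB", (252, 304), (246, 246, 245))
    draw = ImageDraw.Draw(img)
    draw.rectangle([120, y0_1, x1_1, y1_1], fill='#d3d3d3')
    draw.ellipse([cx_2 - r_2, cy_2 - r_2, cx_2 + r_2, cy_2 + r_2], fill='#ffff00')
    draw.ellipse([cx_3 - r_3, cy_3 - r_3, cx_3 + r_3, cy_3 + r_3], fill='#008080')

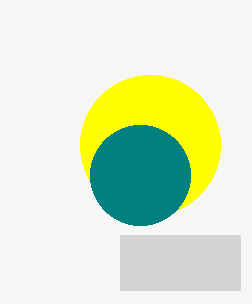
y0_1 = 235, x1_1 = 240, y1_1 = 290, cx_2 = 150, cy_2 = 145, r_2 = 70, cx_3 = 140, cy_3 = 175, r_3 = 50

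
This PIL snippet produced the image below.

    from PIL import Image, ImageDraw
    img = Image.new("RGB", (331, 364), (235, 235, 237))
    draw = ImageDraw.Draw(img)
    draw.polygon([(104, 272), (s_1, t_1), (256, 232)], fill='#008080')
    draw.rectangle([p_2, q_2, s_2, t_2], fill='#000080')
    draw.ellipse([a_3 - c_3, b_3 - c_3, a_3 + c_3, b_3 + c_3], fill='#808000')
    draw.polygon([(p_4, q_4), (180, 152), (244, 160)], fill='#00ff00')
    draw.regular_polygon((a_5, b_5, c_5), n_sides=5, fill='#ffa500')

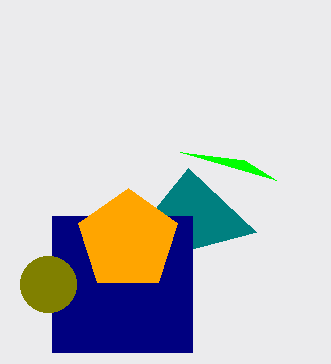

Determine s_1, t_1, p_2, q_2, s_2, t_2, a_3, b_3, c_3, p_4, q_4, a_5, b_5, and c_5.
s_1 = 188
t_1 = 168
p_2 = 52
q_2 = 216
s_2 = 192
t_2 = 352
a_3 = 48
b_3 = 284
c_3 = 28
p_4 = 276
q_4 = 180
a_5 = 128
b_5 = 240
c_5 = 52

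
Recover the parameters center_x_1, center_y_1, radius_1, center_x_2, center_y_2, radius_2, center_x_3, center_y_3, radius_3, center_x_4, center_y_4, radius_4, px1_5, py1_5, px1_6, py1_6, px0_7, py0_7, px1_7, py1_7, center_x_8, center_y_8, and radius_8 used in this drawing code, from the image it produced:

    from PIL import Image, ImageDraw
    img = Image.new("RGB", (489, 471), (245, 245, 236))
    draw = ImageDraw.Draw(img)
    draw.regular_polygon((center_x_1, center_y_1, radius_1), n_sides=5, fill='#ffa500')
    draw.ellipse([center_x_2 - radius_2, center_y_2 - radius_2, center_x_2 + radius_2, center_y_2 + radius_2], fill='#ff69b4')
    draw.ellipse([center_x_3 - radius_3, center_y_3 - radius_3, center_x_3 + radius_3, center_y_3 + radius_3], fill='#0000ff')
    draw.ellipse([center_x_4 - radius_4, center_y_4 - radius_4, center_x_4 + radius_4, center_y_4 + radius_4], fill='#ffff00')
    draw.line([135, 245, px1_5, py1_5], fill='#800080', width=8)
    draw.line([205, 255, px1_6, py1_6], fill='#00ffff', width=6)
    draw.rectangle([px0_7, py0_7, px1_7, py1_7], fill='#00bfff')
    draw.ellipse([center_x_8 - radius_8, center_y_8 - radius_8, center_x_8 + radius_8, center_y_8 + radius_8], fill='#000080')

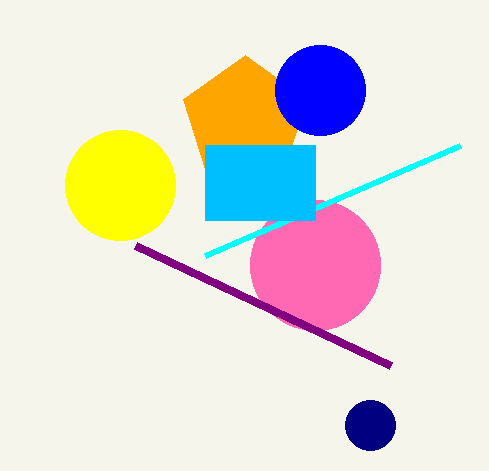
center_x_1 = 245, center_y_1 = 120, radius_1 = 65, center_x_2 = 315, center_y_2 = 265, radius_2 = 65, center_x_3 = 320, center_y_3 = 90, radius_3 = 45, center_x_4 = 120, center_y_4 = 185, radius_4 = 55, px1_5 = 390, py1_5 = 365, px1_6 = 460, py1_6 = 145, px0_7 = 205, py0_7 = 145, px1_7 = 315, py1_7 = 220, center_x_8 = 370, center_y_8 = 425, radius_8 = 25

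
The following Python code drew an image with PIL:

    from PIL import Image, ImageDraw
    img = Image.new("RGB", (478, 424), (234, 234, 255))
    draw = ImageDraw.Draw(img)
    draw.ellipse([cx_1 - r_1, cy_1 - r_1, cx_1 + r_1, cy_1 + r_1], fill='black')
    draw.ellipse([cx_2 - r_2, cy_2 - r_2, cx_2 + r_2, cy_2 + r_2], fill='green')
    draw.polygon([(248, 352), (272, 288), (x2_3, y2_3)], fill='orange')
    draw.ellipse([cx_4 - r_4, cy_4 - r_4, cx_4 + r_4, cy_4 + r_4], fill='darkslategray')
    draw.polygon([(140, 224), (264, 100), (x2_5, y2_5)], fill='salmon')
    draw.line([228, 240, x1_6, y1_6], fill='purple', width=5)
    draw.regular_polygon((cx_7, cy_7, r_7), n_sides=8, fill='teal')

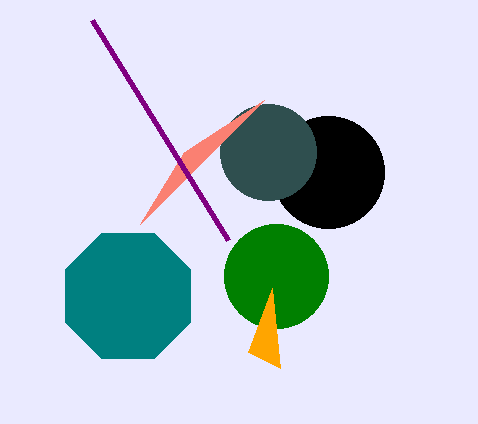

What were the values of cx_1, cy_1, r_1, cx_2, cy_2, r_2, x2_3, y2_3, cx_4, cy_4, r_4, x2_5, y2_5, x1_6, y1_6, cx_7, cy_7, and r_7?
cx_1 = 328
cy_1 = 172
r_1 = 56
cx_2 = 276
cy_2 = 276
r_2 = 52
x2_3 = 280
y2_3 = 368
cx_4 = 268
cy_4 = 152
r_4 = 48
x2_5 = 184
y2_5 = 152
x1_6 = 92
y1_6 = 20
cx_7 = 128
cy_7 = 296
r_7 = 68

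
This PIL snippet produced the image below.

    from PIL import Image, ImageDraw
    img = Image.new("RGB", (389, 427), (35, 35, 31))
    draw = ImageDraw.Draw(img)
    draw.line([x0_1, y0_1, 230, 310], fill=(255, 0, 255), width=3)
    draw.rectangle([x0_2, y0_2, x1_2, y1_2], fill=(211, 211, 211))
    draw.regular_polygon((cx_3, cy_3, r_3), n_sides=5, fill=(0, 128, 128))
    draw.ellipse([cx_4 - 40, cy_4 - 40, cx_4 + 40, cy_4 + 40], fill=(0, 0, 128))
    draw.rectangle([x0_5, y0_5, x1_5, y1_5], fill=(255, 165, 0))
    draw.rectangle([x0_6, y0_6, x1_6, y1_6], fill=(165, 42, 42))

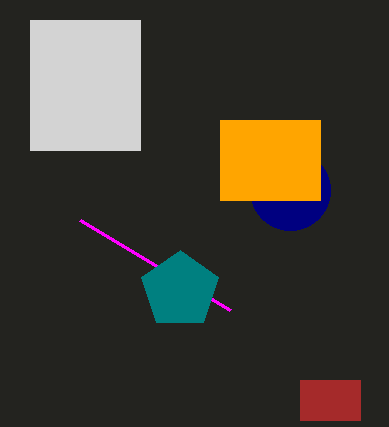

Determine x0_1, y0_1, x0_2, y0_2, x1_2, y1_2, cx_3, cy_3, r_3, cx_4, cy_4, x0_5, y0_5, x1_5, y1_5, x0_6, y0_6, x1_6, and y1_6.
x0_1 = 80, y0_1 = 220, x0_2 = 30, y0_2 = 20, x1_2 = 140, y1_2 = 150, cx_3 = 180, cy_3 = 290, r_3 = 40, cx_4 = 290, cy_4 = 190, x0_5 = 220, y0_5 = 120, x1_5 = 320, y1_5 = 200, x0_6 = 300, y0_6 = 380, x1_6 = 360, y1_6 = 420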